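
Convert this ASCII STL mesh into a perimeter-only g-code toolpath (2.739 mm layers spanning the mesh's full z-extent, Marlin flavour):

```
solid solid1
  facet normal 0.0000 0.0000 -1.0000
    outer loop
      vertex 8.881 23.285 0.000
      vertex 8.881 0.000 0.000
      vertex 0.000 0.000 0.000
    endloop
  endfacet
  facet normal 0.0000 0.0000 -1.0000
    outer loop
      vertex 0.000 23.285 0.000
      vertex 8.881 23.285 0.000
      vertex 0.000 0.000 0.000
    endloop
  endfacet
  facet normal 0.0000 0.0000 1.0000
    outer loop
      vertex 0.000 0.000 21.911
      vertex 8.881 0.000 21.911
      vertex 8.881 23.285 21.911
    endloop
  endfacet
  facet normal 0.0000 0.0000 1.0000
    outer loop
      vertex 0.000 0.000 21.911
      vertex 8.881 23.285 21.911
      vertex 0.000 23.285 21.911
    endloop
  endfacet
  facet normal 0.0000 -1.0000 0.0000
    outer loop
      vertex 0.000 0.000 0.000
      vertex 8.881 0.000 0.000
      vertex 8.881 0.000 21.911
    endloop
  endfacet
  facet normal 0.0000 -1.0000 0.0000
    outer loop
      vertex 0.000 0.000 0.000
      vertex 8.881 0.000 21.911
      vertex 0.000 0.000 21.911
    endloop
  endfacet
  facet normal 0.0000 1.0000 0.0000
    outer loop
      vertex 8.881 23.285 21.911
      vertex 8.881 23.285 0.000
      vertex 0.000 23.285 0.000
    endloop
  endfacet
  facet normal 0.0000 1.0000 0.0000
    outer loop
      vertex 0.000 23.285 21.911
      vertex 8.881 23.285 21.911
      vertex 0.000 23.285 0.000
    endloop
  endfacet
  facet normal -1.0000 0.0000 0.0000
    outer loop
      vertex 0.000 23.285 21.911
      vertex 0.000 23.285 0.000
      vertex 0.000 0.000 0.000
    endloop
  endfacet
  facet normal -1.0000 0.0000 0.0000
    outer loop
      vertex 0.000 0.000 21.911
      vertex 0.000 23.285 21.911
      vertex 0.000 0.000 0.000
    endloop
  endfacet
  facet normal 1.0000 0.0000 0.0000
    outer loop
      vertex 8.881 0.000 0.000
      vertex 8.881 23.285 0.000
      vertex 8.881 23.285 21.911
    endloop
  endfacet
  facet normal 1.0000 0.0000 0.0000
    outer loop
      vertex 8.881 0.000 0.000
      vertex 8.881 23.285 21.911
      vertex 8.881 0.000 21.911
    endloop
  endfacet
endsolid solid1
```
; perimeter-only toolpath
G21 ; units = mm
G90 ; absolute positioning
G28 ; home
; layer 1
G0 Z2.739
G0 X0.000 Y0.000
G1 X8.881 Y0.000
G1 X8.881 Y23.285
G1 X0.000 Y23.285
G1 X0.000 Y0.000
; layer 2
G0 Z5.478
G0 X0.000 Y0.000
G1 X8.881 Y0.000
G1 X8.881 Y23.285
G1 X0.000 Y23.285
G1 X0.000 Y0.000
; layer 3
G0 Z8.217
G0 X0.000 Y0.000
G1 X8.881 Y0.000
G1 X8.881 Y23.285
G1 X0.000 Y23.285
G1 X0.000 Y0.000
; layer 4
G0 Z10.956
G0 X0.000 Y0.000
G1 X8.881 Y0.000
G1 X8.881 Y23.285
G1 X0.000 Y23.285
G1 X0.000 Y0.000
; layer 5
G0 Z13.694
G0 X0.000 Y0.000
G1 X8.881 Y0.000
G1 X8.881 Y23.285
G1 X0.000 Y23.285
G1 X0.000 Y0.000
; layer 6
G0 Z16.433
G0 X0.000 Y0.000
G1 X8.881 Y0.000
G1 X8.881 Y23.285
G1 X0.000 Y23.285
G1 X0.000 Y0.000
; layer 7
G0 Z19.172
G0 X0.000 Y0.000
G1 X8.881 Y0.000
G1 X8.881 Y23.285
G1 X0.000 Y23.285
G1 X0.000 Y0.000
; layer 8
G0 Z21.911
G0 X0.000 Y0.000
G1 X8.881 Y0.000
G1 X8.881 Y23.285
G1 X0.000 Y23.285
G1 X0.000 Y0.000
M2 ; end

The solid is a rectangular box, roughly 8.88 × 23.3 mm footprint and 21.9 mm tall. Slicing at Δz = 2.739 mm — 8 equal slices spanning the solid's height, so layer i sits at z = i·h/8 — gives 8 non-empty perimeters. Each is a 4-segment closed polygon; G0 lifts to the layer z and rapids to the start vertex, then G1 traces the edges.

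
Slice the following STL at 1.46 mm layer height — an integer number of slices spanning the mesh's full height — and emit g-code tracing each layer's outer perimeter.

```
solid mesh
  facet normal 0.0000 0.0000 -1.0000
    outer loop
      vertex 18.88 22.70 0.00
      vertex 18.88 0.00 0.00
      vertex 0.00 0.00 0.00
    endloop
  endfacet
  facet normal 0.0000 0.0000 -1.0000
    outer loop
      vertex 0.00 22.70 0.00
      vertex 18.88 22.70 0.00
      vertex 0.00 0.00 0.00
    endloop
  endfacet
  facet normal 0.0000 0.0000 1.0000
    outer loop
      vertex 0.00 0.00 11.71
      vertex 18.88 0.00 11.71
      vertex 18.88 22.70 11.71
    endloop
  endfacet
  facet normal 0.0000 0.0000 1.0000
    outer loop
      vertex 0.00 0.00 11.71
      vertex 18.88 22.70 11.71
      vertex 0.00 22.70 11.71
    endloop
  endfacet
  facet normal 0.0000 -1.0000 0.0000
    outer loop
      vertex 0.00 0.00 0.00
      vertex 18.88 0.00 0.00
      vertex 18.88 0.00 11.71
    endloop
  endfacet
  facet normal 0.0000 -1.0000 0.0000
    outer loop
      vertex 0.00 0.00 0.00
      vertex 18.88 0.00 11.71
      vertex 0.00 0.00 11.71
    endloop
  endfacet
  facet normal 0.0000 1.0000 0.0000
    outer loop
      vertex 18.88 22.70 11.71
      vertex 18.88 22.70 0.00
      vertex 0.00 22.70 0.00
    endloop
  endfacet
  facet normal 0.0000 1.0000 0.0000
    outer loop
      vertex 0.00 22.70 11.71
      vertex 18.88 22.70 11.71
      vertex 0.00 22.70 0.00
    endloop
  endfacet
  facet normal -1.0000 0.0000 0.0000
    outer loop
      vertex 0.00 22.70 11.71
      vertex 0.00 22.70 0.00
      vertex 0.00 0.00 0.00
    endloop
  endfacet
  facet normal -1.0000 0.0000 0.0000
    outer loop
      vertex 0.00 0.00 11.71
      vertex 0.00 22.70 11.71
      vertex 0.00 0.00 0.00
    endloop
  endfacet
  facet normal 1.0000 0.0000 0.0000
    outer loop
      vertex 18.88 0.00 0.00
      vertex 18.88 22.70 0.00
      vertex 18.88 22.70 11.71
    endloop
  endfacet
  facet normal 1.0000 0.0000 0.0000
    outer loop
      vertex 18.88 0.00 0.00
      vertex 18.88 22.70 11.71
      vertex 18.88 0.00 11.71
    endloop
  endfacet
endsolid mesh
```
; perimeter-only toolpath
G21 ; units = mm
G90 ; absolute positioning
G28 ; home
; layer 1
G0 Z1.46
G0 X0.00 Y0.00
G1 X18.88 Y0.00
G1 X18.88 Y22.70
G1 X0.00 Y22.70
G1 X0.00 Y0.00
; layer 2
G0 Z2.93
G0 X0.00 Y0.00
G1 X18.88 Y0.00
G1 X18.88 Y22.70
G1 X0.00 Y22.70
G1 X0.00 Y0.00
; layer 3
G0 Z4.39
G0 X0.00 Y0.00
G1 X18.88 Y0.00
G1 X18.88 Y22.70
G1 X0.00 Y22.70
G1 X0.00 Y0.00
; layer 4
G0 Z5.86
G0 X0.00 Y0.00
G1 X18.88 Y0.00
G1 X18.88 Y22.70
G1 X0.00 Y22.70
G1 X0.00 Y0.00
; layer 5
G0 Z7.32
G0 X0.00 Y0.00
G1 X18.88 Y0.00
G1 X18.88 Y22.70
G1 X0.00 Y22.70
G1 X0.00 Y0.00
; layer 6
G0 Z8.78
G0 X0.00 Y0.00
G1 X18.88 Y0.00
G1 X18.88 Y22.70
G1 X0.00 Y22.70
G1 X0.00 Y0.00
; layer 7
G0 Z10.25
G0 X0.00 Y0.00
G1 X18.88 Y0.00
G1 X18.88 Y22.70
G1 X0.00 Y22.70
G1 X0.00 Y0.00
; layer 8
G0 Z11.71
G0 X0.00 Y0.00
G1 X18.88 Y0.00
G1 X18.88 Y22.70
G1 X0.00 Y22.70
G1 X0.00 Y0.00
M2 ; end

The solid is a rectangular box, roughly 18.9 × 22.7 mm footprint and 11.7 mm tall. Slicing at Δz = 1.46 mm — 8 equal slices spanning the solid's height, so layer i sits at z = i·h/8 — gives 8 non-empty perimeters. Each is a 4-segment closed polygon; G0 lifts to the layer z and rapids to the start vertex, then G1 traces the edges.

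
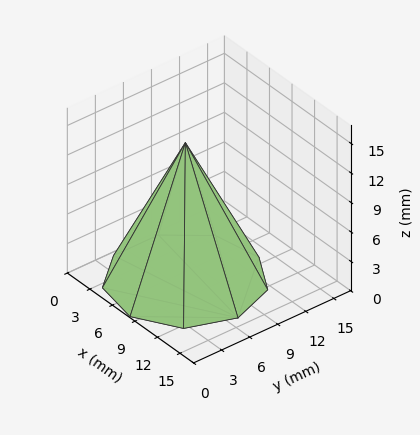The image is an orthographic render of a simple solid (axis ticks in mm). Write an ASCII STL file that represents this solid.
Reading the render: the shape is a regular 9-sided pyramid, base circumscribed radius ≈ 7 mm, apex at z ≈ 14 mm (dimensions read to the nearest mm from the axis ticks). For the STL, each face is triangulated and given an outward normal.

solid part
  facet normal 0.0000 0.0000 -1.0000
    outer loop
      vertex 8.216 13.894 0.000
      vertex 12.362 11.500 0.000
      vertex 14.000 7.000 0.000
    endloop
  endfacet
  facet normal 0.0000 0.0000 -1.0000
    outer loop
      vertex 3.500 13.062 0.000
      vertex 8.216 13.894 0.000
      vertex 14.000 7.000 0.000
    endloop
  endfacet
  facet normal 0.0000 0.0000 -1.0000
    outer loop
      vertex 0.422 9.394 0.000
      vertex 3.500 13.062 0.000
      vertex 14.000 7.000 0.000
    endloop
  endfacet
  facet normal 0.0000 0.0000 -1.0000
    outer loop
      vertex 0.422 4.606 0.000
      vertex 0.422 9.394 0.000
      vertex 14.000 7.000 0.000
    endloop
  endfacet
  facet normal 0.0000 0.0000 -1.0000
    outer loop
      vertex 3.500 0.938 0.000
      vertex 0.422 4.606 0.000
      vertex 14.000 7.000 0.000
    endloop
  endfacet
  facet normal 0.0000 0.0000 -1.0000
    outer loop
      vertex 8.216 0.106 0.000
      vertex 3.500 0.938 0.000
      vertex 14.000 7.000 0.000
    endloop
  endfacet
  facet normal 0.0000 0.0000 -1.0000
    outer loop
      vertex 12.362 2.500 0.000
      vertex 8.216 0.106 0.000
      vertex 14.000 7.000 0.000
    endloop
  endfacet
  facet normal 0.8505 0.3096 0.4252
    outer loop
      vertex 14.000 7.000 0.000
      vertex 12.362 11.500 0.000
      vertex 7.000 7.000 14.000
    endloop
  endfacet
  facet normal 0.4526 0.7838 0.4253
    outer loop
      vertex 12.362 11.500 0.000
      vertex 8.216 13.894 0.000
      vertex 7.000 7.000 14.000
    endloop
  endfacet
  facet normal -0.1572 0.8913 0.4252
    outer loop
      vertex 8.216 13.894 0.000
      vertex 3.500 13.062 0.000
      vertex 7.000 7.000 14.000
    endloop
  endfacet
  facet normal -0.6933 0.5818 0.4252
    outer loop
      vertex 3.500 13.062 0.000
      vertex 0.422 9.394 0.000
      vertex 7.000 7.000 14.000
    endloop
  endfacet
  facet normal -0.9051 0.0000 0.4253
    outer loop
      vertex 0.422 9.394 0.000
      vertex 0.422 4.606 0.000
      vertex 7.000 7.000 14.000
    endloop
  endfacet
  facet normal -0.6933 -0.5818 0.4252
    outer loop
      vertex 0.422 4.606 0.000
      vertex 3.500 0.938 0.000
      vertex 7.000 7.000 14.000
    endloop
  endfacet
  facet normal -0.1572 -0.8913 0.4252
    outer loop
      vertex 3.500 0.938 0.000
      vertex 8.216 0.106 0.000
      vertex 7.000 7.000 14.000
    endloop
  endfacet
  facet normal 0.4526 -0.7838 0.4253
    outer loop
      vertex 8.216 0.106 0.000
      vertex 12.362 2.500 0.000
      vertex 7.000 7.000 14.000
    endloop
  endfacet
  facet normal 0.8505 -0.3096 0.4252
    outer loop
      vertex 12.362 2.500 0.000
      vertex 14.000 7.000 0.000
      vertex 7.000 7.000 14.000
    endloop
  endfacet
endsolid part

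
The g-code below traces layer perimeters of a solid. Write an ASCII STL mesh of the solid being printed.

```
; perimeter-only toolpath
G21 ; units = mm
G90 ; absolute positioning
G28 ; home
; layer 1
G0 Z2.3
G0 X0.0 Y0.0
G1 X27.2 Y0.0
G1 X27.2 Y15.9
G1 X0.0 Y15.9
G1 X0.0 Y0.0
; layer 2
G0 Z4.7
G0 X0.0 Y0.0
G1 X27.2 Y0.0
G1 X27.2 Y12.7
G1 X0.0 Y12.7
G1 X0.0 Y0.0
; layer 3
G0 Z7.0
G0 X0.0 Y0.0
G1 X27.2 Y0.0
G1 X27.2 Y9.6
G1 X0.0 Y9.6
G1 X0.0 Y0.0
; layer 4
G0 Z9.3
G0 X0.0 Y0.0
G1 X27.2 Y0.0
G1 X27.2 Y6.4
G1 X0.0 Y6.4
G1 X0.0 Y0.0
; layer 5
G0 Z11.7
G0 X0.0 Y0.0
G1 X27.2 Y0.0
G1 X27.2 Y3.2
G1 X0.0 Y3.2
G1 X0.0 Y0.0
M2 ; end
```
solid part
  facet normal 0.0000 0.0000 -1.0000
    outer loop
      vertex 27.2 19.1 0.0
      vertex 27.2 0.0 0.0
      vertex 0.0 0.0 0.0
    endloop
  endfacet
  facet normal 0.0000 0.0000 -1.0000
    outer loop
      vertex 0.0 19.1 0.0
      vertex 27.2 19.1 0.0
      vertex 0.0 0.0 0.0
    endloop
  endfacet
  facet normal 0.0000 -1.0000 0.0000
    outer loop
      vertex 0.0 0.0 0.0
      vertex 27.2 0.0 0.0
      vertex 27.2 0.0 14.0
    endloop
  endfacet
  facet normal 0.0000 -1.0000 0.0000
    outer loop
      vertex 0.0 0.0 0.0
      vertex 27.2 0.0 14.0
      vertex 0.0 0.0 14.0
    endloop
  endfacet
  facet normal 0.0000 0.5912 0.8065
    outer loop
      vertex 0.0 0.0 14.0
      vertex 27.2 0.0 14.0
      vertex 27.2 19.1 0.0
    endloop
  endfacet
  facet normal 0.0000 0.5912 0.8065
    outer loop
      vertex 0.0 0.0 14.0
      vertex 27.2 19.1 0.0
      vertex 0.0 19.1 0.0
    endloop
  endfacet
  facet normal -1.0000 0.0000 0.0000
    outer loop
      vertex 0.0 0.0 14.0
      vertex 0.0 19.1 0.0
      vertex 0.0 0.0 0.0
    endloop
  endfacet
  facet normal 1.0000 0.0000 0.0000
    outer loop
      vertex 27.2 0.0 0.0
      vertex 27.2 19.1 0.0
      vertex 27.2 0.0 14.0
    endloop
  endfacet
endsolid part

The G0 Z moves step by Δz≈2.3 mm. The G1 loops shrink linearly with z, so the solid tapers from its base footprint up to z≈14. Closing with a flat bottom cap and the tapered top and triangulating gives 8 facets — a wedge (ramp): 27.2 × 19.1 mm base, rising to 14 mm along the y=0 edge and sloping linearly to z=0 at y=19.1.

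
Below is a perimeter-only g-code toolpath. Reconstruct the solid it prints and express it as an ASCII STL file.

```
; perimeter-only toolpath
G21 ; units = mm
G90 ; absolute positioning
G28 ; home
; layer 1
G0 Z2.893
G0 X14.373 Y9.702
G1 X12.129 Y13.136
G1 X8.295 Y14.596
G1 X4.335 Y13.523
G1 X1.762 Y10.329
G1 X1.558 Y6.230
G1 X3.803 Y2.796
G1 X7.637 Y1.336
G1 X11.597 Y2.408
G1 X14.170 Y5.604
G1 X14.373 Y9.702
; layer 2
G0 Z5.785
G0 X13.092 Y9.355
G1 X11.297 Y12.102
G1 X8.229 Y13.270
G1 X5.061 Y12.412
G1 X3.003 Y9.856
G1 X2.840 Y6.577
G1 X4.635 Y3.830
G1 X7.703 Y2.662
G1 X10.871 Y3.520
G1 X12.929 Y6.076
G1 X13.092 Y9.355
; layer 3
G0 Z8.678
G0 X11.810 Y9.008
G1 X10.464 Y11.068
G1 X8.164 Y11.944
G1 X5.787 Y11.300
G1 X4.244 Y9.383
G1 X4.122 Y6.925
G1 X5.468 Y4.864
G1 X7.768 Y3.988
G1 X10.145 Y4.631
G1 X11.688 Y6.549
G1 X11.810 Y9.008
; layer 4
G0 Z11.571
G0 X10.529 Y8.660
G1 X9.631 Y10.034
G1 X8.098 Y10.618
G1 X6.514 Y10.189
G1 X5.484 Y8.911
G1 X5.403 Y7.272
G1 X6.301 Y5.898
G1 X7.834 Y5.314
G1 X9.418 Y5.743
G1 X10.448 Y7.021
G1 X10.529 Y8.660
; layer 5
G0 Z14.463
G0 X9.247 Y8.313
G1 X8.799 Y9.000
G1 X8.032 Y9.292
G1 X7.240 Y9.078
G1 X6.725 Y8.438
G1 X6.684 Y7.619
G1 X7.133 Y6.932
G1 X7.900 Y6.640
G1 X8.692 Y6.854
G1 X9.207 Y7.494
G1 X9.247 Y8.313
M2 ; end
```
solid part
  facet normal 0.0000 0.0000 -1.0000
    outer loop
      vertex 8.361 15.922 0.000
      vertex 12.962 14.170 0.000
      vertex 15.655 10.049 0.000
    endloop
  endfacet
  facet normal 0.0000 0.0000 -1.0000
    outer loop
      vertex 3.609 14.635 0.000
      vertex 8.361 15.922 0.000
      vertex 15.655 10.049 0.000
    endloop
  endfacet
  facet normal 0.0000 0.0000 -1.0000
    outer loop
      vertex 0.521 10.801 0.000
      vertex 3.609 14.635 0.000
      vertex 15.655 10.049 0.000
    endloop
  endfacet
  facet normal 0.0000 0.0000 -1.0000
    outer loop
      vertex 0.277 5.883 0.000
      vertex 0.521 10.801 0.000
      vertex 15.655 10.049 0.000
    endloop
  endfacet
  facet normal 0.0000 0.0000 -1.0000
    outer loop
      vertex 2.970 1.762 0.000
      vertex 0.277 5.883 0.000
      vertex 15.655 10.049 0.000
    endloop
  endfacet
  facet normal 0.0000 0.0000 -1.0000
    outer loop
      vertex 7.571 0.010 0.000
      vertex 2.970 1.762 0.000
      vertex 15.655 10.049 0.000
    endloop
  endfacet
  facet normal 0.0000 0.0000 -1.0000
    outer loop
      vertex 12.323 1.297 0.000
      vertex 7.571 0.010 0.000
      vertex 15.655 10.049 0.000
    endloop
  endfacet
  facet normal 0.0000 0.0000 -1.0000
    outer loop
      vertex 15.411 5.131 0.000
      vertex 12.323 1.297 0.000
      vertex 15.655 10.049 0.000
    endloop
  endfacet
  facet normal 0.7672 0.5014 0.4001
    outer loop
      vertex 15.655 10.049 0.000
      vertex 12.962 14.170 0.000
      vertex 7.966 7.966 17.356
    endloop
  endfacet
  facet normal 0.3261 0.8565 0.4000
    outer loop
      vertex 12.962 14.170 0.000
      vertex 8.361 15.922 0.000
      vertex 7.966 7.966 17.356
    endloop
  endfacet
  facet normal -0.2396 0.8846 0.4001
    outer loop
      vertex 8.361 15.922 0.000
      vertex 3.609 14.635 0.000
      vertex 7.966 7.966 17.356
    endloop
  endfacet
  facet normal -0.7138 0.5749 0.4001
    outer loop
      vertex 3.609 14.635 0.000
      vertex 0.521 10.801 0.000
      vertex 7.966 7.966 17.356
    endloop
  endfacet
  facet normal -0.9154 0.0454 0.4001
    outer loop
      vertex 0.521 10.801 0.000
      vertex 0.277 5.883 0.000
      vertex 7.966 7.966 17.356
    endloop
  endfacet
  facet normal -0.7672 -0.5014 0.4001
    outer loop
      vertex 0.277 5.883 0.000
      vertex 2.970 1.762 0.000
      vertex 7.966 7.966 17.356
    endloop
  endfacet
  facet normal -0.3261 -0.8565 0.4000
    outer loop
      vertex 2.970 1.762 0.000
      vertex 7.571 0.010 0.000
      vertex 7.966 7.966 17.356
    endloop
  endfacet
  facet normal 0.2396 -0.8846 0.4001
    outer loop
      vertex 7.571 0.010 0.000
      vertex 12.323 1.297 0.000
      vertex 7.966 7.966 17.356
    endloop
  endfacet
  facet normal 0.7138 -0.5749 0.4001
    outer loop
      vertex 12.323 1.297 0.000
      vertex 15.411 5.131 0.000
      vertex 7.966 7.966 17.356
    endloop
  endfacet
  facet normal 0.9154 -0.0454 0.4001
    outer loop
      vertex 15.411 5.131 0.000
      vertex 15.655 10.049 0.000
      vertex 7.966 7.966 17.356
    endloop
  endfacet
endsolid part

The G0 Z moves step by Δz≈2.893 mm. The G1 loops shrink linearly with z, so the solid tapers from its base footprint up to z≈17.4. Closing with a flat bottom cap and the tapered top and triangulating gives 18 facets — a regular 10-sided pyramid, base circumscribed radius ≈ 7.97 mm, apex at z ≈ 17.4 mm.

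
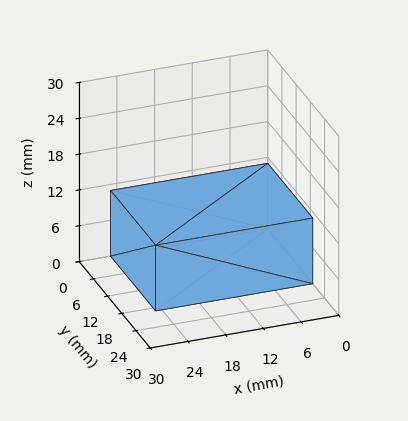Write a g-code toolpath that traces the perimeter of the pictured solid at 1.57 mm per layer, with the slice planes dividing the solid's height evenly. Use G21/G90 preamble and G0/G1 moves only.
Reading the render: the shape is a rectangular box, roughly 25 × 19 mm footprint and 11 mm tall (dimensions read to the nearest mm from the axis ticks). For the g-code, the solid's height is divided into equal slices at the stated Δz and each level perimeter traced with G1 moves after a G0 lift.

; perimeter-only toolpath
G21 ; units = mm
G90 ; absolute positioning
G28 ; home
; layer 1
G0 Z1.57
G0 X0.00 Y0.00
G1 X25.00 Y0.00
G1 X25.00 Y19.00
G1 X0.00 Y19.00
G1 X0.00 Y0.00
; layer 2
G0 Z3.14
G0 X0.00 Y0.00
G1 X25.00 Y0.00
G1 X25.00 Y19.00
G1 X0.00 Y19.00
G1 X0.00 Y0.00
; layer 3
G0 Z4.71
G0 X0.00 Y0.00
G1 X25.00 Y0.00
G1 X25.00 Y19.00
G1 X0.00 Y19.00
G1 X0.00 Y0.00
; layer 4
G0 Z6.29
G0 X0.00 Y0.00
G1 X25.00 Y0.00
G1 X25.00 Y19.00
G1 X0.00 Y19.00
G1 X0.00 Y0.00
; layer 5
G0 Z7.86
G0 X0.00 Y0.00
G1 X25.00 Y0.00
G1 X25.00 Y19.00
G1 X0.00 Y19.00
G1 X0.00 Y0.00
; layer 6
G0 Z9.43
G0 X0.00 Y0.00
G1 X25.00 Y0.00
G1 X25.00 Y19.00
G1 X0.00 Y19.00
G1 X0.00 Y0.00
; layer 7
G0 Z11.00
G0 X0.00 Y0.00
G1 X25.00 Y0.00
G1 X25.00 Y19.00
G1 X0.00 Y19.00
G1 X0.00 Y0.00
M2 ; end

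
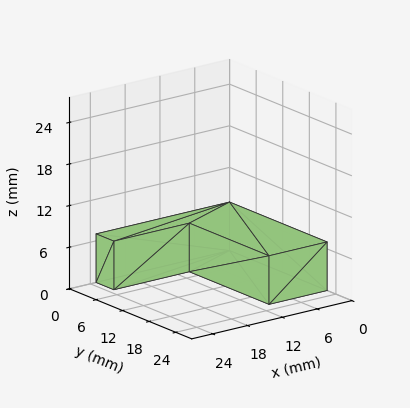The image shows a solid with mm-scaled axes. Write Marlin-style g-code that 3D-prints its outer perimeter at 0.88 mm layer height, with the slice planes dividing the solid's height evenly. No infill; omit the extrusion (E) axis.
Reading the render: the shape is an L-shaped prism: outer 23 × 22 mm, arm thicknesses ≈ 4 mm (horizontal) and 10 mm (vertical), extruded 7 mm in z (dimensions read to the nearest mm from the axis ticks). For the g-code, the solid's height is divided into equal slices at the stated Δz and each level perimeter traced with G1 moves after a G0 lift.

; perimeter-only toolpath
G21 ; units = mm
G90 ; absolute positioning
G28 ; home
; layer 1
G0 Z0.88
G0 X0.00 Y0.00
G1 X23.00 Y0.00
G1 X23.00 Y4.00
G1 X10.00 Y4.00
G1 X10.00 Y22.00
G1 X0.00 Y22.00
G1 X0.00 Y0.00
; layer 2
G0 Z1.75
G0 X0.00 Y0.00
G1 X23.00 Y0.00
G1 X23.00 Y4.00
G1 X10.00 Y4.00
G1 X10.00 Y22.00
G1 X0.00 Y22.00
G1 X0.00 Y0.00
; layer 3
G0 Z2.62
G0 X0.00 Y0.00
G1 X23.00 Y0.00
G1 X23.00 Y4.00
G1 X10.00 Y4.00
G1 X10.00 Y22.00
G1 X0.00 Y22.00
G1 X0.00 Y0.00
; layer 4
G0 Z3.50
G0 X0.00 Y0.00
G1 X23.00 Y0.00
G1 X23.00 Y4.00
G1 X10.00 Y4.00
G1 X10.00 Y22.00
G1 X0.00 Y22.00
G1 X0.00 Y0.00
; layer 5
G0 Z4.38
G0 X0.00 Y0.00
G1 X23.00 Y0.00
G1 X23.00 Y4.00
G1 X10.00 Y4.00
G1 X10.00 Y22.00
G1 X0.00 Y22.00
G1 X0.00 Y0.00
; layer 6
G0 Z5.25
G0 X0.00 Y0.00
G1 X23.00 Y0.00
G1 X23.00 Y4.00
G1 X10.00 Y4.00
G1 X10.00 Y22.00
G1 X0.00 Y22.00
G1 X0.00 Y0.00
; layer 7
G0 Z6.12
G0 X0.00 Y0.00
G1 X23.00 Y0.00
G1 X23.00 Y4.00
G1 X10.00 Y4.00
G1 X10.00 Y22.00
G1 X0.00 Y22.00
G1 X0.00 Y0.00
; layer 8
G0 Z7.00
G0 X0.00 Y0.00
G1 X23.00 Y0.00
G1 X23.00 Y4.00
G1 X10.00 Y4.00
G1 X10.00 Y22.00
G1 X0.00 Y22.00
G1 X0.00 Y0.00
M2 ; end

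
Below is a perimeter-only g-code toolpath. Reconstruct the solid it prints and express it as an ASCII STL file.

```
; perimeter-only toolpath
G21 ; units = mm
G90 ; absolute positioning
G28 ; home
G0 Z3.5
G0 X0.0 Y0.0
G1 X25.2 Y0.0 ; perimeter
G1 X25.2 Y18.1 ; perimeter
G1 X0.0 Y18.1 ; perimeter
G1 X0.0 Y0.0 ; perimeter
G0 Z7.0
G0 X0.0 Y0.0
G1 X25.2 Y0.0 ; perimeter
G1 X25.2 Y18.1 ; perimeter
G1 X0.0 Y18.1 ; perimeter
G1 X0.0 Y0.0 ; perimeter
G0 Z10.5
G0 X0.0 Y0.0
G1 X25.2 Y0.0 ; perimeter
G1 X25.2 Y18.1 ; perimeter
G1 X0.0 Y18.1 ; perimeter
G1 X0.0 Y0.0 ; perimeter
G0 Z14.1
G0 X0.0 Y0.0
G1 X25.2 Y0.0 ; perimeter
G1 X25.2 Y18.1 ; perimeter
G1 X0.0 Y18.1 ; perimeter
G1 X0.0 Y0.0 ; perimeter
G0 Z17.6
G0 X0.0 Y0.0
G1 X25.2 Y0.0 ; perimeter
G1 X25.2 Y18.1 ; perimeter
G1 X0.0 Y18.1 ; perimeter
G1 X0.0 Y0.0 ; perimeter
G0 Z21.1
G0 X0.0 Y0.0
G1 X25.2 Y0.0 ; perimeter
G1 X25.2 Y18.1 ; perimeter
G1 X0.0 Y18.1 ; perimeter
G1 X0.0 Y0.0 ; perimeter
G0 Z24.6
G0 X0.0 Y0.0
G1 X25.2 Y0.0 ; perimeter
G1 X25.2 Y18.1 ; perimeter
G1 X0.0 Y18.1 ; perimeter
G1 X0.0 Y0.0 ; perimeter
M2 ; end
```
solid part
  facet normal 0.0000 0.0000 -1.0000
    outer loop
      vertex 25.2 18.1 0.0
      vertex 25.2 0.0 0.0
      vertex 0.0 0.0 0.0
    endloop
  endfacet
  facet normal 0.0000 0.0000 -1.0000
    outer loop
      vertex 0.0 18.1 0.0
      vertex 25.2 18.1 0.0
      vertex 0.0 0.0 0.0
    endloop
  endfacet
  facet normal 0.0000 0.0000 1.0000
    outer loop
      vertex 0.0 0.0 24.6
      vertex 25.2 0.0 24.6
      vertex 25.2 18.1 24.6
    endloop
  endfacet
  facet normal 0.0000 0.0000 1.0000
    outer loop
      vertex 0.0 0.0 24.6
      vertex 25.2 18.1 24.6
      vertex 0.0 18.1 24.6
    endloop
  endfacet
  facet normal 0.0000 -1.0000 0.0000
    outer loop
      vertex 0.0 0.0 0.0
      vertex 25.2 0.0 0.0
      vertex 25.2 0.0 24.6
    endloop
  endfacet
  facet normal 0.0000 -1.0000 0.0000
    outer loop
      vertex 0.0 0.0 0.0
      vertex 25.2 0.0 24.6
      vertex 0.0 0.0 24.6
    endloop
  endfacet
  facet normal 0.0000 1.0000 0.0000
    outer loop
      vertex 25.2 18.1 24.6
      vertex 25.2 18.1 0.0
      vertex 0.0 18.1 0.0
    endloop
  endfacet
  facet normal 0.0000 1.0000 0.0000
    outer loop
      vertex 0.0 18.1 24.6
      vertex 25.2 18.1 24.6
      vertex 0.0 18.1 0.0
    endloop
  endfacet
  facet normal -1.0000 0.0000 0.0000
    outer loop
      vertex 0.0 18.1 24.6
      vertex 0.0 18.1 0.0
      vertex 0.0 0.0 0.0
    endloop
  endfacet
  facet normal -1.0000 0.0000 0.0000
    outer loop
      vertex 0.0 0.0 24.6
      vertex 0.0 18.1 24.6
      vertex 0.0 0.0 0.0
    endloop
  endfacet
  facet normal 1.0000 0.0000 0.0000
    outer loop
      vertex 25.2 0.0 0.0
      vertex 25.2 18.1 0.0
      vertex 25.2 18.1 24.6
    endloop
  endfacet
  facet normal 1.0000 0.0000 0.0000
    outer loop
      vertex 25.2 0.0 0.0
      vertex 25.2 18.1 24.6
      vertex 25.2 0.0 24.6
    endloop
  endfacet
endsolid part

The G0 Z moves step by Δz≈3.5 mm. Every layer's G1 loop is the same polygon, so the solid is a straight extrusion of it from z=0 to z≈24.6. Closing with flat bottom and top caps and triangulating gives 12 facets — a rectangular box, roughly 25.2 × 18.1 mm footprint and 24.6 mm tall.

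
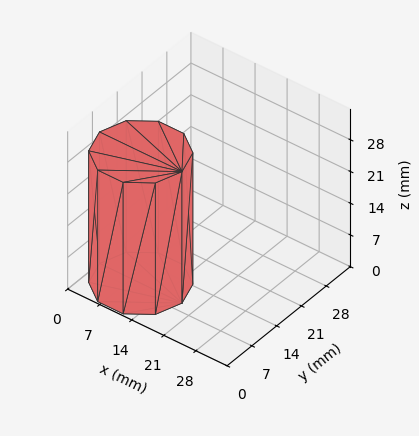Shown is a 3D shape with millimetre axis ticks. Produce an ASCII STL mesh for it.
Reading the render: the shape is a regular 10-sided prism (a cylinder approximated with 10 flat sides), circumscribed radius ≈ 9 mm, height ≈ 29 mm (dimensions read to the nearest mm from the axis ticks). For the STL, each face is triangulated and given an outward normal.

solid part
  facet normal 0.0000 0.0000 -1.0000
    outer loop
      vertex 11.78 17.56 0.00
      vertex 16.28 14.29 0.00
      vertex 18.00 9.00 0.00
    endloop
  endfacet
  facet normal 0.0000 0.0000 -1.0000
    outer loop
      vertex 6.22 17.56 0.00
      vertex 11.78 17.56 0.00
      vertex 18.00 9.00 0.00
    endloop
  endfacet
  facet normal 0.0000 0.0000 -1.0000
    outer loop
      vertex 1.72 14.29 0.00
      vertex 6.22 17.56 0.00
      vertex 18.00 9.00 0.00
    endloop
  endfacet
  facet normal 0.0000 0.0000 -1.0000
    outer loop
      vertex 0.00 9.00 0.00
      vertex 1.72 14.29 0.00
      vertex 18.00 9.00 0.00
    endloop
  endfacet
  facet normal 0.0000 0.0000 -1.0000
    outer loop
      vertex 1.72 3.71 0.00
      vertex 0.00 9.00 0.00
      vertex 18.00 9.00 0.00
    endloop
  endfacet
  facet normal 0.0000 0.0000 -1.0000
    outer loop
      vertex 6.22 0.44 0.00
      vertex 1.72 3.71 0.00
      vertex 18.00 9.00 0.00
    endloop
  endfacet
  facet normal 0.0000 0.0000 -1.0000
    outer loop
      vertex 11.78 0.44 0.00
      vertex 6.22 0.44 0.00
      vertex 18.00 9.00 0.00
    endloop
  endfacet
  facet normal 0.0000 0.0000 -1.0000
    outer loop
      vertex 16.28 3.71 0.00
      vertex 11.78 0.44 0.00
      vertex 18.00 9.00 0.00
    endloop
  endfacet
  facet normal 0.0000 0.0000 1.0000
    outer loop
      vertex 18.00 9.00 29.00
      vertex 16.28 14.29 29.00
      vertex 11.78 17.56 29.00
    endloop
  endfacet
  facet normal 0.0000 0.0000 1.0000
    outer loop
      vertex 18.00 9.00 29.00
      vertex 11.78 17.56 29.00
      vertex 6.22 17.56 29.00
    endloop
  endfacet
  facet normal 0.0000 0.0000 1.0000
    outer loop
      vertex 18.00 9.00 29.00
      vertex 6.22 17.56 29.00
      vertex 1.72 14.29 29.00
    endloop
  endfacet
  facet normal 0.0000 0.0000 1.0000
    outer loop
      vertex 18.00 9.00 29.00
      vertex 1.72 14.29 29.00
      vertex 0.00 9.00 29.00
    endloop
  endfacet
  facet normal 0.0000 0.0000 1.0000
    outer loop
      vertex 18.00 9.00 29.00
      vertex 0.00 9.00 29.00
      vertex 1.72 3.71 29.00
    endloop
  endfacet
  facet normal 0.0000 0.0000 1.0000
    outer loop
      vertex 18.00 9.00 29.00
      vertex 1.72 3.71 29.00
      vertex 6.22 0.44 29.00
    endloop
  endfacet
  facet normal 0.0000 0.0000 1.0000
    outer loop
      vertex 18.00 9.00 29.00
      vertex 6.22 0.44 29.00
      vertex 11.78 0.44 29.00
    endloop
  endfacet
  facet normal 0.0000 0.0000 1.0000
    outer loop
      vertex 18.00 9.00 29.00
      vertex 11.78 0.44 29.00
      vertex 16.28 3.71 29.00
    endloop
  endfacet
  facet normal 0.9510 0.3092 0.0000
    outer loop
      vertex 18.00 9.00 0.00
      vertex 16.28 14.29 0.00
      vertex 16.28 14.29 29.00
    endloop
  endfacet
  facet normal 0.9510 0.3092 0.0000
    outer loop
      vertex 18.00 9.00 0.00
      vertex 16.28 14.29 29.00
      vertex 18.00 9.00 29.00
    endloop
  endfacet
  facet normal 0.5879 0.8090 0.0000
    outer loop
      vertex 16.28 14.29 0.00
      vertex 11.78 17.56 0.00
      vertex 11.78 17.56 29.00
    endloop
  endfacet
  facet normal 0.5879 0.8090 0.0000
    outer loop
      vertex 16.28 14.29 0.00
      vertex 11.78 17.56 29.00
      vertex 16.28 14.29 29.00
    endloop
  endfacet
  facet normal 0.0000 1.0000 0.0000
    outer loop
      vertex 11.78 17.56 0.00
      vertex 6.22 17.56 0.00
      vertex 6.22 17.56 29.00
    endloop
  endfacet
  facet normal 0.0000 1.0000 0.0000
    outer loop
      vertex 11.78 17.56 0.00
      vertex 6.22 17.56 29.00
      vertex 11.78 17.56 29.00
    endloop
  endfacet
  facet normal -0.5879 0.8090 0.0000
    outer loop
      vertex 6.22 17.56 0.00
      vertex 1.72 14.29 0.00
      vertex 1.72 14.29 29.00
    endloop
  endfacet
  facet normal -0.5879 0.8090 0.0000
    outer loop
      vertex 6.22 17.56 0.00
      vertex 1.72 14.29 29.00
      vertex 6.22 17.56 29.00
    endloop
  endfacet
  facet normal -0.9510 0.3092 0.0000
    outer loop
      vertex 1.72 14.29 0.00
      vertex 0.00 9.00 0.00
      vertex 0.00 9.00 29.00
    endloop
  endfacet
  facet normal -0.9510 0.3092 0.0000
    outer loop
      vertex 1.72 14.29 0.00
      vertex 0.00 9.00 29.00
      vertex 1.72 14.29 29.00
    endloop
  endfacet
  facet normal -0.9510 -0.3092 0.0000
    outer loop
      vertex 0.00 9.00 0.00
      vertex 1.72 3.71 0.00
      vertex 1.72 3.71 29.00
    endloop
  endfacet
  facet normal -0.9510 -0.3092 0.0000
    outer loop
      vertex 0.00 9.00 0.00
      vertex 1.72 3.71 29.00
      vertex 0.00 9.00 29.00
    endloop
  endfacet
  facet normal -0.5879 -0.8090 0.0000
    outer loop
      vertex 1.72 3.71 0.00
      vertex 6.22 0.44 0.00
      vertex 6.22 0.44 29.00
    endloop
  endfacet
  facet normal -0.5879 -0.8090 0.0000
    outer loop
      vertex 1.72 3.71 0.00
      vertex 6.22 0.44 29.00
      vertex 1.72 3.71 29.00
    endloop
  endfacet
  facet normal 0.0000 -1.0000 0.0000
    outer loop
      vertex 6.22 0.44 0.00
      vertex 11.78 0.44 0.00
      vertex 11.78 0.44 29.00
    endloop
  endfacet
  facet normal 0.0000 -1.0000 0.0000
    outer loop
      vertex 6.22 0.44 0.00
      vertex 11.78 0.44 29.00
      vertex 6.22 0.44 29.00
    endloop
  endfacet
  facet normal 0.5879 -0.8090 0.0000
    outer loop
      vertex 11.78 0.44 0.00
      vertex 16.28 3.71 0.00
      vertex 16.28 3.71 29.00
    endloop
  endfacet
  facet normal 0.5879 -0.8090 0.0000
    outer loop
      vertex 11.78 0.44 0.00
      vertex 16.28 3.71 29.00
      vertex 11.78 0.44 29.00
    endloop
  endfacet
  facet normal 0.9510 -0.3092 0.0000
    outer loop
      vertex 16.28 3.71 0.00
      vertex 18.00 9.00 0.00
      vertex 18.00 9.00 29.00
    endloop
  endfacet
  facet normal 0.9510 -0.3092 0.0000
    outer loop
      vertex 16.28 3.71 0.00
      vertex 18.00 9.00 29.00
      vertex 16.28 3.71 29.00
    endloop
  endfacet
endsolid part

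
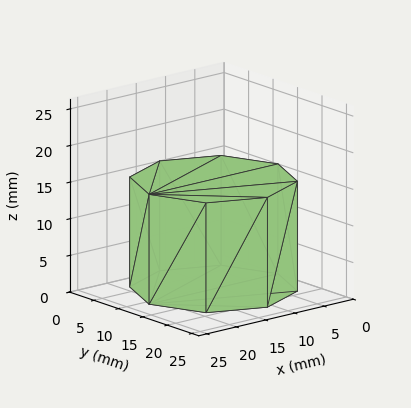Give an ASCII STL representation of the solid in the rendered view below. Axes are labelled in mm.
Reading the render: the shape is a regular 8-sided prism (a cylinder approximated with 8 flat sides), circumscribed radius ≈ 11 mm, height ≈ 15 mm (dimensions read to the nearest mm from the axis ticks). For the STL, each face is triangulated and given an outward normal.

solid part
  facet normal 0.0000 0.0000 -1.0000
    outer loop
      vertex 11.0 22.0 0.0
      vertex 18.8 18.8 0.0
      vertex 22.0 11.0 0.0
    endloop
  endfacet
  facet normal 0.0000 0.0000 -1.0000
    outer loop
      vertex 3.2 18.8 0.0
      vertex 11.0 22.0 0.0
      vertex 22.0 11.0 0.0
    endloop
  endfacet
  facet normal 0.0000 0.0000 -1.0000
    outer loop
      vertex 0.0 11.0 0.0
      vertex 3.2 18.8 0.0
      vertex 22.0 11.0 0.0
    endloop
  endfacet
  facet normal 0.0000 0.0000 -1.0000
    outer loop
      vertex 3.2 3.2 0.0
      vertex 0.0 11.0 0.0
      vertex 22.0 11.0 0.0
    endloop
  endfacet
  facet normal 0.0000 0.0000 -1.0000
    outer loop
      vertex 11.0 0.0 0.0
      vertex 3.2 3.2 0.0
      vertex 22.0 11.0 0.0
    endloop
  endfacet
  facet normal 0.0000 0.0000 -1.0000
    outer loop
      vertex 18.8 3.2 0.0
      vertex 11.0 0.0 0.0
      vertex 22.0 11.0 0.0
    endloop
  endfacet
  facet normal 0.0000 0.0000 1.0000
    outer loop
      vertex 22.0 11.0 15.0
      vertex 18.8 18.8 15.0
      vertex 11.0 22.0 15.0
    endloop
  endfacet
  facet normal 0.0000 0.0000 1.0000
    outer loop
      vertex 22.0 11.0 15.0
      vertex 11.0 22.0 15.0
      vertex 3.2 18.8 15.0
    endloop
  endfacet
  facet normal 0.0000 0.0000 1.0000
    outer loop
      vertex 22.0 11.0 15.0
      vertex 3.2 18.8 15.0
      vertex 0.0 11.0 15.0
    endloop
  endfacet
  facet normal 0.0000 0.0000 1.0000
    outer loop
      vertex 22.0 11.0 15.0
      vertex 0.0 11.0 15.0
      vertex 3.2 3.2 15.0
    endloop
  endfacet
  facet normal 0.0000 0.0000 1.0000
    outer loop
      vertex 22.0 11.0 15.0
      vertex 3.2 3.2 15.0
      vertex 11.0 0.0 15.0
    endloop
  endfacet
  facet normal 0.0000 0.0000 1.0000
    outer loop
      vertex 22.0 11.0 15.0
      vertex 11.0 0.0 15.0
      vertex 18.8 3.2 15.0
    endloop
  endfacet
  facet normal 0.9252 0.3796 0.0000
    outer loop
      vertex 22.0 11.0 0.0
      vertex 18.8 18.8 0.0
      vertex 18.8 18.8 15.0
    endloop
  endfacet
  facet normal 0.9252 0.3796 0.0000
    outer loop
      vertex 22.0 11.0 0.0
      vertex 18.8 18.8 15.0
      vertex 22.0 11.0 15.0
    endloop
  endfacet
  facet normal 0.3796 0.9252 0.0000
    outer loop
      vertex 18.8 18.8 0.0
      vertex 11.0 22.0 0.0
      vertex 11.0 22.0 15.0
    endloop
  endfacet
  facet normal 0.3796 0.9252 0.0000
    outer loop
      vertex 18.8 18.8 0.0
      vertex 11.0 22.0 15.0
      vertex 18.8 18.8 15.0
    endloop
  endfacet
  facet normal -0.3796 0.9252 0.0000
    outer loop
      vertex 11.0 22.0 0.0
      vertex 3.2 18.8 0.0
      vertex 3.2 18.8 15.0
    endloop
  endfacet
  facet normal -0.3796 0.9252 0.0000
    outer loop
      vertex 11.0 22.0 0.0
      vertex 3.2 18.8 15.0
      vertex 11.0 22.0 15.0
    endloop
  endfacet
  facet normal -0.9252 0.3796 0.0000
    outer loop
      vertex 3.2 18.8 0.0
      vertex 0.0 11.0 0.0
      vertex 0.0 11.0 15.0
    endloop
  endfacet
  facet normal -0.9252 0.3796 0.0000
    outer loop
      vertex 3.2 18.8 0.0
      vertex 0.0 11.0 15.0
      vertex 3.2 18.8 15.0
    endloop
  endfacet
  facet normal -0.9252 -0.3796 0.0000
    outer loop
      vertex 0.0 11.0 0.0
      vertex 3.2 3.2 0.0
      vertex 3.2 3.2 15.0
    endloop
  endfacet
  facet normal -0.9252 -0.3796 0.0000
    outer loop
      vertex 0.0 11.0 0.0
      vertex 3.2 3.2 15.0
      vertex 0.0 11.0 15.0
    endloop
  endfacet
  facet normal -0.3796 -0.9252 0.0000
    outer loop
      vertex 3.2 3.2 0.0
      vertex 11.0 0.0 0.0
      vertex 11.0 0.0 15.0
    endloop
  endfacet
  facet normal -0.3796 -0.9252 0.0000
    outer loop
      vertex 3.2 3.2 0.0
      vertex 11.0 0.0 15.0
      vertex 3.2 3.2 15.0
    endloop
  endfacet
  facet normal 0.3796 -0.9252 0.0000
    outer loop
      vertex 11.0 0.0 0.0
      vertex 18.8 3.2 0.0
      vertex 18.8 3.2 15.0
    endloop
  endfacet
  facet normal 0.3796 -0.9252 0.0000
    outer loop
      vertex 11.0 0.0 0.0
      vertex 18.8 3.2 15.0
      vertex 11.0 0.0 15.0
    endloop
  endfacet
  facet normal 0.9252 -0.3796 0.0000
    outer loop
      vertex 18.8 3.2 0.0
      vertex 22.0 11.0 0.0
      vertex 22.0 11.0 15.0
    endloop
  endfacet
  facet normal 0.9252 -0.3796 0.0000
    outer loop
      vertex 18.8 3.2 0.0
      vertex 22.0 11.0 15.0
      vertex 18.8 3.2 15.0
    endloop
  endfacet
endsolid part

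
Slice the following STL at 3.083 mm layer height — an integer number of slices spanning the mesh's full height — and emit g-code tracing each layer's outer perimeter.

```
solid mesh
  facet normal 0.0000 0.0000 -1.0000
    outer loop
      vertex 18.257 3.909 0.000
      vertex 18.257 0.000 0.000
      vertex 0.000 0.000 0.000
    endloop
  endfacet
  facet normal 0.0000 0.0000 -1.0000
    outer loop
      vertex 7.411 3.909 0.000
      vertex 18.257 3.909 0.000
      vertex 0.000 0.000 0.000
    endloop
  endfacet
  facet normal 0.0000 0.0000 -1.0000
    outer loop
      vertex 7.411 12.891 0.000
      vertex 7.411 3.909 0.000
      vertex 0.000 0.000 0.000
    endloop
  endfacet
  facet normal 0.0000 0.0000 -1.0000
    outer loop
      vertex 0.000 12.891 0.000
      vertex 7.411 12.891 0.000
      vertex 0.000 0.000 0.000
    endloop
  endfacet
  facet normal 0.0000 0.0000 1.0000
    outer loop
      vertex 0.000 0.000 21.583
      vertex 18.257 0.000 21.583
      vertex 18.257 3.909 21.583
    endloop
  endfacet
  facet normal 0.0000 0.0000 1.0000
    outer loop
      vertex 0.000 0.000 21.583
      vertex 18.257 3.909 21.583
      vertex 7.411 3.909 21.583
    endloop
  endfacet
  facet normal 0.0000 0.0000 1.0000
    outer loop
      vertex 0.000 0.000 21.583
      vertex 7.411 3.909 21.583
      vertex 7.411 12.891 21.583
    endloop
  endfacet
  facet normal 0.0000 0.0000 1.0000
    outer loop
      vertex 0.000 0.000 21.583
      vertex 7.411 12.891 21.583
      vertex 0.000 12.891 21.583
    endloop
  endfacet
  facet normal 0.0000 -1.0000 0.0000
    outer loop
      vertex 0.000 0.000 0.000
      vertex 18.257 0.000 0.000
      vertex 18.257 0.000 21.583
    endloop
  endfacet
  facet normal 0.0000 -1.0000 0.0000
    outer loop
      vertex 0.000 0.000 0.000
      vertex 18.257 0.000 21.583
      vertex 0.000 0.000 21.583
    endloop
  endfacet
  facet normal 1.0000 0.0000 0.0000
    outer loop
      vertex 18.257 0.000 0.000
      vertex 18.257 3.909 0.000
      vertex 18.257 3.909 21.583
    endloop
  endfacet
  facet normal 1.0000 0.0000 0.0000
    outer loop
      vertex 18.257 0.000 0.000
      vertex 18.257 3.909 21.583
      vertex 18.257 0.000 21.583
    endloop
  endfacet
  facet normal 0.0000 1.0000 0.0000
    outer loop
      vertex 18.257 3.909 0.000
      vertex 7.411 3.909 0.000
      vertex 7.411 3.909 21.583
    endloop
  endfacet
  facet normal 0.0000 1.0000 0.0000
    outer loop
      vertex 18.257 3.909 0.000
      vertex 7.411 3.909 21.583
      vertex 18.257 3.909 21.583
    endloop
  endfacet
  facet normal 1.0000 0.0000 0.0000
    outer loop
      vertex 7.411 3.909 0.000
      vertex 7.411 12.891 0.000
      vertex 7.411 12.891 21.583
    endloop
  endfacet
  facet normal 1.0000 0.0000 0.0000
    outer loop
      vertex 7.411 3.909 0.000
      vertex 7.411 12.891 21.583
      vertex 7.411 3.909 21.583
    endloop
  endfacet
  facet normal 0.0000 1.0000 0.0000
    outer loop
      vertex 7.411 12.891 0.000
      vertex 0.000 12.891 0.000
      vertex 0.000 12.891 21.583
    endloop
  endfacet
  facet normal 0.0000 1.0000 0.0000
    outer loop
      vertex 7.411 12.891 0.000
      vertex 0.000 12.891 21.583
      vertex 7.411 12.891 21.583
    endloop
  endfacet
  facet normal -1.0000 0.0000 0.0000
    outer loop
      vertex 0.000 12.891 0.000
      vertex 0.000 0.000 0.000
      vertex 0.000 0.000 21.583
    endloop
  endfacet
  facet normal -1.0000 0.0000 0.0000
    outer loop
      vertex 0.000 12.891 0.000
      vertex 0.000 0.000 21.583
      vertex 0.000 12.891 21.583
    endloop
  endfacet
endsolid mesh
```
; perimeter-only toolpath
G21 ; units = mm
G90 ; absolute positioning
G28 ; home
; layer 1
G0 Z3.083
G0 X0.000 Y0.000
G1 X18.257 Y0.000
G1 X18.257 Y3.909
G1 X7.411 Y3.909
G1 X7.411 Y12.891
G1 X0.000 Y12.891
G1 X0.000 Y0.000
; layer 2
G0 Z6.167
G0 X0.000 Y0.000
G1 X18.257 Y0.000
G1 X18.257 Y3.909
G1 X7.411 Y3.909
G1 X7.411 Y12.891
G1 X0.000 Y12.891
G1 X0.000 Y0.000
; layer 3
G0 Z9.250
G0 X0.000 Y0.000
G1 X18.257 Y0.000
G1 X18.257 Y3.909
G1 X7.411 Y3.909
G1 X7.411 Y12.891
G1 X0.000 Y12.891
G1 X0.000 Y0.000
; layer 4
G0 Z12.333
G0 X0.000 Y0.000
G1 X18.257 Y0.000
G1 X18.257 Y3.909
G1 X7.411 Y3.909
G1 X7.411 Y12.891
G1 X0.000 Y12.891
G1 X0.000 Y0.000
; layer 5
G0 Z15.416
G0 X0.000 Y0.000
G1 X18.257 Y0.000
G1 X18.257 Y3.909
G1 X7.411 Y3.909
G1 X7.411 Y12.891
G1 X0.000 Y12.891
G1 X0.000 Y0.000
; layer 6
G0 Z18.500
G0 X0.000 Y0.000
G1 X18.257 Y0.000
G1 X18.257 Y3.909
G1 X7.411 Y3.909
G1 X7.411 Y12.891
G1 X0.000 Y12.891
G1 X0.000 Y0.000
; layer 7
G0 Z21.583
G0 X0.000 Y0.000
G1 X18.257 Y0.000
G1 X18.257 Y3.909
G1 X7.411 Y3.909
G1 X7.411 Y12.891
G1 X0.000 Y12.891
G1 X0.000 Y0.000
M2 ; end

The solid is an L-shaped prism: outer 18.3 × 12.9 mm, arm thicknesses ≈ 3.91 mm (horizontal) and 7.41 mm (vertical), extruded 21.6 mm in z. Slicing at Δz = 3.083 mm — 7 equal slices spanning the solid's height, so layer i sits at z = i·h/7 — gives 7 non-empty perimeters. Each is a 6-segment closed polygon; G0 lifts to the layer z and rapids to the start vertex, then G1 traces the edges.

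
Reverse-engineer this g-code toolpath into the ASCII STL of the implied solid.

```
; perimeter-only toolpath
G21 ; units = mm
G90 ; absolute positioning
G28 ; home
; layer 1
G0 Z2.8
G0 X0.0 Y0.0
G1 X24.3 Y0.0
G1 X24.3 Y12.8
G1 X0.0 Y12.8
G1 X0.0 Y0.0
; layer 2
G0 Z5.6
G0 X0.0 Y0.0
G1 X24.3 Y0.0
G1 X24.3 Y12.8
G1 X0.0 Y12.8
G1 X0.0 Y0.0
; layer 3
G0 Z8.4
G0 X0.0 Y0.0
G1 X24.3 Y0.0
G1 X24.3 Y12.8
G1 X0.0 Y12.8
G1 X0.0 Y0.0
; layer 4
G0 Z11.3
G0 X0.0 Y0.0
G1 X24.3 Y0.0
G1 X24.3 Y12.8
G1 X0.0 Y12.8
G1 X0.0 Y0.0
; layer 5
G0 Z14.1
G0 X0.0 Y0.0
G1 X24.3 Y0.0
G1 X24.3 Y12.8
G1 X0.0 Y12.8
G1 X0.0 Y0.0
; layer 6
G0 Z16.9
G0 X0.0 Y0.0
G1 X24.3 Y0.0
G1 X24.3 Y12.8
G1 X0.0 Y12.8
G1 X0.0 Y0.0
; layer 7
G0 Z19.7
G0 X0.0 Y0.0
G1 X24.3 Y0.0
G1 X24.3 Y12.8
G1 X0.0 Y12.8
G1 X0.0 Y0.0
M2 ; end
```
solid part
  facet normal 0.0000 0.0000 -1.0000
    outer loop
      vertex 24.3 12.8 0.0
      vertex 24.3 0.0 0.0
      vertex 0.0 0.0 0.0
    endloop
  endfacet
  facet normal 0.0000 0.0000 -1.0000
    outer loop
      vertex 0.0 12.8 0.0
      vertex 24.3 12.8 0.0
      vertex 0.0 0.0 0.0
    endloop
  endfacet
  facet normal 0.0000 0.0000 1.0000
    outer loop
      vertex 0.0 0.0 19.7
      vertex 24.3 0.0 19.7
      vertex 24.3 12.8 19.7
    endloop
  endfacet
  facet normal 0.0000 0.0000 1.0000
    outer loop
      vertex 0.0 0.0 19.7
      vertex 24.3 12.8 19.7
      vertex 0.0 12.8 19.7
    endloop
  endfacet
  facet normal 0.0000 -1.0000 0.0000
    outer loop
      vertex 0.0 0.0 0.0
      vertex 24.3 0.0 0.0
      vertex 24.3 0.0 19.7
    endloop
  endfacet
  facet normal 0.0000 -1.0000 0.0000
    outer loop
      vertex 0.0 0.0 0.0
      vertex 24.3 0.0 19.7
      vertex 0.0 0.0 19.7
    endloop
  endfacet
  facet normal 0.0000 1.0000 0.0000
    outer loop
      vertex 24.3 12.8 19.7
      vertex 24.3 12.8 0.0
      vertex 0.0 12.8 0.0
    endloop
  endfacet
  facet normal 0.0000 1.0000 0.0000
    outer loop
      vertex 0.0 12.8 19.7
      vertex 24.3 12.8 19.7
      vertex 0.0 12.8 0.0
    endloop
  endfacet
  facet normal -1.0000 0.0000 0.0000
    outer loop
      vertex 0.0 12.8 19.7
      vertex 0.0 12.8 0.0
      vertex 0.0 0.0 0.0
    endloop
  endfacet
  facet normal -1.0000 0.0000 0.0000
    outer loop
      vertex 0.0 0.0 19.7
      vertex 0.0 12.8 19.7
      vertex 0.0 0.0 0.0
    endloop
  endfacet
  facet normal 1.0000 0.0000 0.0000
    outer loop
      vertex 24.3 0.0 0.0
      vertex 24.3 12.8 0.0
      vertex 24.3 12.8 19.7
    endloop
  endfacet
  facet normal 1.0000 0.0000 0.0000
    outer loop
      vertex 24.3 0.0 0.0
      vertex 24.3 12.8 19.7
      vertex 24.3 0.0 19.7
    endloop
  endfacet
endsolid part

The G0 Z moves step by Δz≈2.8 mm. Every layer's G1 loop is the same polygon, so the solid is a straight extrusion of it from z=0 to z≈19.7. Closing with flat bottom and top caps and triangulating gives 12 facets — a rectangular box, roughly 24.3 × 12.8 mm footprint and 19.7 mm tall.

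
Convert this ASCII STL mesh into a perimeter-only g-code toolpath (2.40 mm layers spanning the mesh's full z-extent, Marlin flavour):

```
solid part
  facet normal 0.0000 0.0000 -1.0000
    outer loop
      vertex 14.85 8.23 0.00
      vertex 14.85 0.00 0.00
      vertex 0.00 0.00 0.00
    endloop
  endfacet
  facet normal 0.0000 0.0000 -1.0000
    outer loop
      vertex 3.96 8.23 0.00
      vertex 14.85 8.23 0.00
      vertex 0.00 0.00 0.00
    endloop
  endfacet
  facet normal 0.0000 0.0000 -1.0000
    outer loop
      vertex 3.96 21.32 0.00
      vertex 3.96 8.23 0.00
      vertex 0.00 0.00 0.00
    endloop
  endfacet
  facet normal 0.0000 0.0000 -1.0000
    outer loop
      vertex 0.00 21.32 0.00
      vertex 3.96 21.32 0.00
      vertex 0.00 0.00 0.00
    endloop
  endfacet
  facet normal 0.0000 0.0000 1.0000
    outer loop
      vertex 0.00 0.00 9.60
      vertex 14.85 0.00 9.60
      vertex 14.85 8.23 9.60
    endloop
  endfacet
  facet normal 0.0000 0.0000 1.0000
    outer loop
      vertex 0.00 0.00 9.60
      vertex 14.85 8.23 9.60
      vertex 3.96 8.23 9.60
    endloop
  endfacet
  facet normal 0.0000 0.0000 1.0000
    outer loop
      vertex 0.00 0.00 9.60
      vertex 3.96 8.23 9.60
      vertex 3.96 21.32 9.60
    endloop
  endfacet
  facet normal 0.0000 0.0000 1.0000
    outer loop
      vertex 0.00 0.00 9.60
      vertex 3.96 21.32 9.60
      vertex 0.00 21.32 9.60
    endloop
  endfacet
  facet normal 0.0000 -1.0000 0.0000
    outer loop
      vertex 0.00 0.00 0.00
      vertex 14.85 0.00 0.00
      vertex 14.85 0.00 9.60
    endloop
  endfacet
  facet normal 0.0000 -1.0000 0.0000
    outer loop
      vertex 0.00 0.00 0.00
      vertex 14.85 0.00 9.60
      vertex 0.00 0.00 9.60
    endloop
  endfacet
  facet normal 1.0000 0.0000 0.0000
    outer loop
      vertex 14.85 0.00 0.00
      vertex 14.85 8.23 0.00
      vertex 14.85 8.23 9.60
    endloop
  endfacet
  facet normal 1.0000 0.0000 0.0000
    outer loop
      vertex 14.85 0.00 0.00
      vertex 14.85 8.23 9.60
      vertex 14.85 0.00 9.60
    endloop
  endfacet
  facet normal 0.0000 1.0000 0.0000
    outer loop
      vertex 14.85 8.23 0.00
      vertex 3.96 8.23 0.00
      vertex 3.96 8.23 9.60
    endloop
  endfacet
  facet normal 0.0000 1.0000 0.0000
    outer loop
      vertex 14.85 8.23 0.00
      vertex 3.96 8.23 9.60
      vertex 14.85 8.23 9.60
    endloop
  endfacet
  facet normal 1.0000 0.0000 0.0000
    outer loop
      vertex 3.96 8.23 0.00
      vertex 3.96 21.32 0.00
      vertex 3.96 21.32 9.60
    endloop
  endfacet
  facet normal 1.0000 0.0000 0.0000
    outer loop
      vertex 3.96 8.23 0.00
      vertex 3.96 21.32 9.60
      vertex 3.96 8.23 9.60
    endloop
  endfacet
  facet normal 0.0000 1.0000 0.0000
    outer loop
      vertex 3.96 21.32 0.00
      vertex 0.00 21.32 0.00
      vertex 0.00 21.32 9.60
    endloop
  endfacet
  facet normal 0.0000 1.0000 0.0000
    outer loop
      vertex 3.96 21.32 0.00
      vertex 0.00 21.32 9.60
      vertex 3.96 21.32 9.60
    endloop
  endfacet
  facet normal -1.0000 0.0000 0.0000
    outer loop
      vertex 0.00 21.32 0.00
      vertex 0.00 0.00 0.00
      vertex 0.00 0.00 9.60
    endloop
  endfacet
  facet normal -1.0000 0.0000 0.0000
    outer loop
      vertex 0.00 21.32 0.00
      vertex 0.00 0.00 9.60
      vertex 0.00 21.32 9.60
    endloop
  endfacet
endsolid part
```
; perimeter-only toolpath
G21 ; units = mm
G90 ; absolute positioning
G28 ; home
; layer 1
G0 Z2.40
G0 X0.00 Y0.00
G1 X14.85 Y0.00
G1 X14.85 Y8.23
G1 X3.96 Y8.23
G1 X3.96 Y21.32
G1 X0.00 Y21.32
G1 X0.00 Y0.00
; layer 2
G0 Z4.80
G0 X0.00 Y0.00
G1 X14.85 Y0.00
G1 X14.85 Y8.23
G1 X3.96 Y8.23
G1 X3.96 Y21.32
G1 X0.00 Y21.32
G1 X0.00 Y0.00
; layer 3
G0 Z7.20
G0 X0.00 Y0.00
G1 X14.85 Y0.00
G1 X14.85 Y8.23
G1 X3.96 Y8.23
G1 X3.96 Y21.32
G1 X0.00 Y21.32
G1 X0.00 Y0.00
; layer 4
G0 Z9.60
G0 X0.00 Y0.00
G1 X14.85 Y0.00
G1 X14.85 Y8.23
G1 X3.96 Y8.23
G1 X3.96 Y21.32
G1 X0.00 Y21.32
G1 X0.00 Y0.00
M2 ; end

The solid is an L-shaped prism: outer 14.8 × 21.3 mm, arm thicknesses ≈ 8.23 mm (horizontal) and 3.96 mm (vertical), extruded 9.6 mm in z. Slicing at Δz = 2.40 mm — 4 equal slices spanning the solid's height, so layer i sits at z = i·h/4 — gives 4 non-empty perimeters. Each is a 6-segment closed polygon; G0 lifts to the layer z and rapids to the start vertex, then G1 traces the edges.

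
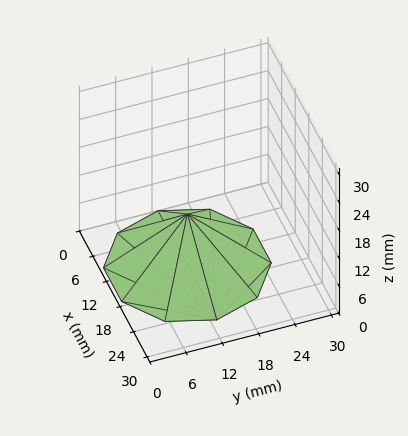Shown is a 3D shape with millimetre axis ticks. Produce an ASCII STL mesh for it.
Reading the render: the shape is a regular 10-sided pyramid, base circumscribed radius ≈ 13 mm, apex at z ≈ 11 mm (dimensions read to the nearest mm from the axis ticks). For the STL, each face is triangulated and given an outward normal.

solid part
  facet normal 0.0000 0.0000 -1.0000
    outer loop
      vertex 17.02 25.36 0.00
      vertex 23.52 20.64 0.00
      vertex 26.00 13.00 0.00
    endloop
  endfacet
  facet normal 0.0000 0.0000 -1.0000
    outer loop
      vertex 8.98 25.36 0.00
      vertex 17.02 25.36 0.00
      vertex 26.00 13.00 0.00
    endloop
  endfacet
  facet normal 0.0000 0.0000 -1.0000
    outer loop
      vertex 2.48 20.64 0.00
      vertex 8.98 25.36 0.00
      vertex 26.00 13.00 0.00
    endloop
  endfacet
  facet normal 0.0000 0.0000 -1.0000
    outer loop
      vertex 0.00 13.00 0.00
      vertex 2.48 20.64 0.00
      vertex 26.00 13.00 0.00
    endloop
  endfacet
  facet normal 0.0000 0.0000 -1.0000
    outer loop
      vertex 2.48 5.36 0.00
      vertex 0.00 13.00 0.00
      vertex 26.00 13.00 0.00
    endloop
  endfacet
  facet normal 0.0000 0.0000 -1.0000
    outer loop
      vertex 8.98 0.64 0.00
      vertex 2.48 5.36 0.00
      vertex 26.00 13.00 0.00
    endloop
  endfacet
  facet normal 0.0000 0.0000 -1.0000
    outer loop
      vertex 17.02 0.64 0.00
      vertex 8.98 0.64 0.00
      vertex 26.00 13.00 0.00
    endloop
  endfacet
  facet normal 0.0000 0.0000 -1.0000
    outer loop
      vertex 23.52 5.36 0.00
      vertex 17.02 0.64 0.00
      vertex 26.00 13.00 0.00
    endloop
  endfacet
  facet normal 0.6322 0.2052 0.7471
    outer loop
      vertex 26.00 13.00 0.00
      vertex 23.52 20.64 0.00
      vertex 13.00 13.00 11.00
    endloop
  endfacet
  facet normal 0.3906 0.5379 0.7471
    outer loop
      vertex 23.52 20.64 0.00
      vertex 17.02 25.36 0.00
      vertex 13.00 13.00 11.00
    endloop
  endfacet
  facet normal 0.0000 0.6648 0.7470
    outer loop
      vertex 17.02 25.36 0.00
      vertex 8.98 25.36 0.00
      vertex 13.00 13.00 11.00
    endloop
  endfacet
  facet normal -0.3906 0.5379 0.7471
    outer loop
      vertex 8.98 25.36 0.00
      vertex 2.48 20.64 0.00
      vertex 13.00 13.00 11.00
    endloop
  endfacet
  facet normal -0.6322 0.2052 0.7471
    outer loop
      vertex 2.48 20.64 0.00
      vertex 0.00 13.00 0.00
      vertex 13.00 13.00 11.00
    endloop
  endfacet
  facet normal -0.6322 -0.2052 0.7471
    outer loop
      vertex 0.00 13.00 0.00
      vertex 2.48 5.36 0.00
      vertex 13.00 13.00 11.00
    endloop
  endfacet
  facet normal -0.3906 -0.5379 0.7471
    outer loop
      vertex 2.48 5.36 0.00
      vertex 8.98 0.64 0.00
      vertex 13.00 13.00 11.00
    endloop
  endfacet
  facet normal 0.0000 -0.6648 0.7470
    outer loop
      vertex 8.98 0.64 0.00
      vertex 17.02 0.64 0.00
      vertex 13.00 13.00 11.00
    endloop
  endfacet
  facet normal 0.3906 -0.5379 0.7471
    outer loop
      vertex 17.02 0.64 0.00
      vertex 23.52 5.36 0.00
      vertex 13.00 13.00 11.00
    endloop
  endfacet
  facet normal 0.6322 -0.2052 0.7471
    outer loop
      vertex 23.52 5.36 0.00
      vertex 26.00 13.00 0.00
      vertex 13.00 13.00 11.00
    endloop
  endfacet
endsolid part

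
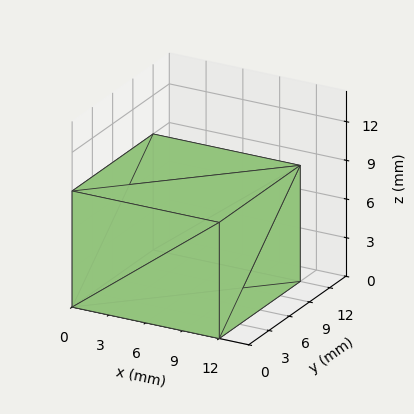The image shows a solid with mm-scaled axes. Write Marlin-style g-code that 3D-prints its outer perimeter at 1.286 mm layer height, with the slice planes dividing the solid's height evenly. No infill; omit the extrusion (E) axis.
Reading the render: the shape is a rectangular box, roughly 12 × 12 mm footprint and 9 mm tall (dimensions read to the nearest mm from the axis ticks). For the g-code, the solid's height is divided into equal slices at the stated Δz and each level perimeter traced with G1 moves after a G0 lift.

; perimeter-only toolpath
G21 ; units = mm
G90 ; absolute positioning
G28 ; home
; layer 1
G0 Z1.286
G0 X0.000 Y0.000
G1 X12.000 Y0.000
G1 X12.000 Y12.000
G1 X0.000 Y12.000
G1 X0.000 Y0.000
; layer 2
G0 Z2.571
G0 X0.000 Y0.000
G1 X12.000 Y0.000
G1 X12.000 Y12.000
G1 X0.000 Y12.000
G1 X0.000 Y0.000
; layer 3
G0 Z3.857
G0 X0.000 Y0.000
G1 X12.000 Y0.000
G1 X12.000 Y12.000
G1 X0.000 Y12.000
G1 X0.000 Y0.000
; layer 4
G0 Z5.143
G0 X0.000 Y0.000
G1 X12.000 Y0.000
G1 X12.000 Y12.000
G1 X0.000 Y12.000
G1 X0.000 Y0.000
; layer 5
G0 Z6.429
G0 X0.000 Y0.000
G1 X12.000 Y0.000
G1 X12.000 Y12.000
G1 X0.000 Y12.000
G1 X0.000 Y0.000
; layer 6
G0 Z7.714
G0 X0.000 Y0.000
G1 X12.000 Y0.000
G1 X12.000 Y12.000
G1 X0.000 Y12.000
G1 X0.000 Y0.000
; layer 7
G0 Z9.000
G0 X0.000 Y0.000
G1 X12.000 Y0.000
G1 X12.000 Y12.000
G1 X0.000 Y12.000
G1 X0.000 Y0.000
M2 ; end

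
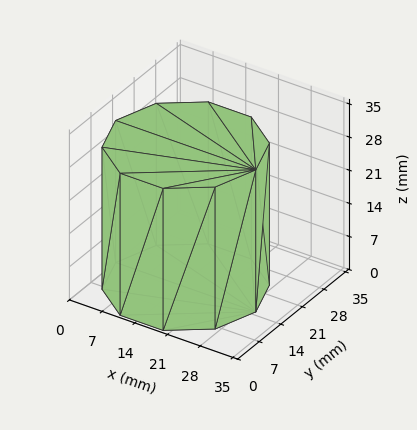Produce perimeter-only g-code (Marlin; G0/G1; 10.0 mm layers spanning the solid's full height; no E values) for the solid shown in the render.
Reading the render: the shape is a regular 10-sided prism (a cylinder approximated with 10 flat sides), circumscribed radius ≈ 15 mm, height ≈ 30 mm (dimensions read to the nearest mm from the axis ticks). For the g-code, the solid's height is divided into equal slices at the stated Δz and each level perimeter traced with G1 moves after a G0 lift.

; perimeter-only toolpath
G21 ; units = mm
G90 ; absolute positioning
G28 ; home
; layer 1
G0 Z10.0
G0 X30.0 Y15.0
G1 X27.1 Y23.8
G1 X19.6 Y29.3
G1 X10.4 Y29.3
G1 X2.9 Y23.8
G1 X0.0 Y15.0
G1 X2.9 Y6.2
G1 X10.4 Y0.7
G1 X19.6 Y0.7
G1 X27.1 Y6.2
G1 X30.0 Y15.0
; layer 2
G0 Z20.0
G0 X30.0 Y15.0
G1 X27.1 Y23.8
G1 X19.6 Y29.3
G1 X10.4 Y29.3
G1 X2.9 Y23.8
G1 X0.0 Y15.0
G1 X2.9 Y6.2
G1 X10.4 Y0.7
G1 X19.6 Y0.7
G1 X27.1 Y6.2
G1 X30.0 Y15.0
; layer 3
G0 Z30.0
G0 X30.0 Y15.0
G1 X27.1 Y23.8
G1 X19.6 Y29.3
G1 X10.4 Y29.3
G1 X2.9 Y23.8
G1 X0.0 Y15.0
G1 X2.9 Y6.2
G1 X10.4 Y0.7
G1 X19.6 Y0.7
G1 X27.1 Y6.2
G1 X30.0 Y15.0
M2 ; end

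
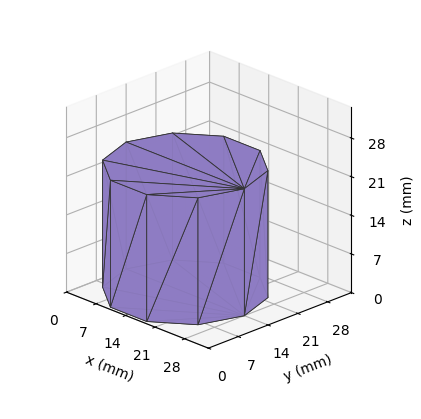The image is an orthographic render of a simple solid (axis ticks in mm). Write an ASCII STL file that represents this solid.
Reading the render: the shape is a regular 10-sided prism (a cylinder approximated with 10 flat sides), circumscribed radius ≈ 14 mm, height ≈ 23 mm (dimensions read to the nearest mm from the axis ticks). For the STL, each face is triangulated and given an outward normal.

solid part
  facet normal 0.0000 0.0000 -1.0000
    outer loop
      vertex 18.3 27.3 0.0
      vertex 25.3 22.2 0.0
      vertex 28.0 14.0 0.0
    endloop
  endfacet
  facet normal 0.0000 0.0000 -1.0000
    outer loop
      vertex 9.7 27.3 0.0
      vertex 18.3 27.3 0.0
      vertex 28.0 14.0 0.0
    endloop
  endfacet
  facet normal 0.0000 0.0000 -1.0000
    outer loop
      vertex 2.7 22.2 0.0
      vertex 9.7 27.3 0.0
      vertex 28.0 14.0 0.0
    endloop
  endfacet
  facet normal 0.0000 0.0000 -1.0000
    outer loop
      vertex 0.0 14.0 0.0
      vertex 2.7 22.2 0.0
      vertex 28.0 14.0 0.0
    endloop
  endfacet
  facet normal 0.0000 0.0000 -1.0000
    outer loop
      vertex 2.7 5.8 0.0
      vertex 0.0 14.0 0.0
      vertex 28.0 14.0 0.0
    endloop
  endfacet
  facet normal 0.0000 0.0000 -1.0000
    outer loop
      vertex 9.7 0.7 0.0
      vertex 2.7 5.8 0.0
      vertex 28.0 14.0 0.0
    endloop
  endfacet
  facet normal 0.0000 0.0000 -1.0000
    outer loop
      vertex 18.3 0.7 0.0
      vertex 9.7 0.7 0.0
      vertex 28.0 14.0 0.0
    endloop
  endfacet
  facet normal 0.0000 0.0000 -1.0000
    outer loop
      vertex 25.3 5.8 0.0
      vertex 18.3 0.7 0.0
      vertex 28.0 14.0 0.0
    endloop
  endfacet
  facet normal 0.0000 0.0000 1.0000
    outer loop
      vertex 28.0 14.0 23.0
      vertex 25.3 22.2 23.0
      vertex 18.3 27.3 23.0
    endloop
  endfacet
  facet normal 0.0000 0.0000 1.0000
    outer loop
      vertex 28.0 14.0 23.0
      vertex 18.3 27.3 23.0
      vertex 9.7 27.3 23.0
    endloop
  endfacet
  facet normal 0.0000 0.0000 1.0000
    outer loop
      vertex 28.0 14.0 23.0
      vertex 9.7 27.3 23.0
      vertex 2.7 22.2 23.0
    endloop
  endfacet
  facet normal 0.0000 0.0000 1.0000
    outer loop
      vertex 28.0 14.0 23.0
      vertex 2.7 22.2 23.0
      vertex 0.0 14.0 23.0
    endloop
  endfacet
  facet normal 0.0000 0.0000 1.0000
    outer loop
      vertex 28.0 14.0 23.0
      vertex 0.0 14.0 23.0
      vertex 2.7 5.8 23.0
    endloop
  endfacet
  facet normal 0.0000 0.0000 1.0000
    outer loop
      vertex 28.0 14.0 23.0
      vertex 2.7 5.8 23.0
      vertex 9.7 0.7 23.0
    endloop
  endfacet
  facet normal 0.0000 0.0000 1.0000
    outer loop
      vertex 28.0 14.0 23.0
      vertex 9.7 0.7 23.0
      vertex 18.3 0.7 23.0
    endloop
  endfacet
  facet normal 0.0000 0.0000 1.0000
    outer loop
      vertex 28.0 14.0 23.0
      vertex 18.3 0.7 23.0
      vertex 25.3 5.8 23.0
    endloop
  endfacet
  facet normal 0.9498 0.3128 0.0000
    outer loop
      vertex 28.0 14.0 0.0
      vertex 25.3 22.2 0.0
      vertex 25.3 22.2 23.0
    endloop
  endfacet
  facet normal 0.9498 0.3128 0.0000
    outer loop
      vertex 28.0 14.0 0.0
      vertex 25.3 22.2 23.0
      vertex 28.0 14.0 23.0
    endloop
  endfacet
  facet normal 0.5889 0.8082 0.0000
    outer loop
      vertex 25.3 22.2 0.0
      vertex 18.3 27.3 0.0
      vertex 18.3 27.3 23.0
    endloop
  endfacet
  facet normal 0.5889 0.8082 0.0000
    outer loop
      vertex 25.3 22.2 0.0
      vertex 18.3 27.3 23.0
      vertex 25.3 22.2 23.0
    endloop
  endfacet
  facet normal 0.0000 1.0000 0.0000
    outer loop
      vertex 18.3 27.3 0.0
      vertex 9.7 27.3 0.0
      vertex 9.7 27.3 23.0
    endloop
  endfacet
  facet normal 0.0000 1.0000 0.0000
    outer loop
      vertex 18.3 27.3 0.0
      vertex 9.7 27.3 23.0
      vertex 18.3 27.3 23.0
    endloop
  endfacet
  facet normal -0.5889 0.8082 0.0000
    outer loop
      vertex 9.7 27.3 0.0
      vertex 2.7 22.2 0.0
      vertex 2.7 22.2 23.0
    endloop
  endfacet
  facet normal -0.5889 0.8082 0.0000
    outer loop
      vertex 9.7 27.3 0.0
      vertex 2.7 22.2 23.0
      vertex 9.7 27.3 23.0
    endloop
  endfacet
  facet normal -0.9498 0.3128 0.0000
    outer loop
      vertex 2.7 22.2 0.0
      vertex 0.0 14.0 0.0
      vertex 0.0 14.0 23.0
    endloop
  endfacet
  facet normal -0.9498 0.3128 0.0000
    outer loop
      vertex 2.7 22.2 0.0
      vertex 0.0 14.0 23.0
      vertex 2.7 22.2 23.0
    endloop
  endfacet
  facet normal -0.9498 -0.3128 0.0000
    outer loop
      vertex 0.0 14.0 0.0
      vertex 2.7 5.8 0.0
      vertex 2.7 5.8 23.0
    endloop
  endfacet
  facet normal -0.9498 -0.3128 0.0000
    outer loop
      vertex 0.0 14.0 0.0
      vertex 2.7 5.8 23.0
      vertex 0.0 14.0 23.0
    endloop
  endfacet
  facet normal -0.5889 -0.8082 0.0000
    outer loop
      vertex 2.7 5.8 0.0
      vertex 9.7 0.7 0.0
      vertex 9.7 0.7 23.0
    endloop
  endfacet
  facet normal -0.5889 -0.8082 0.0000
    outer loop
      vertex 2.7 5.8 0.0
      vertex 9.7 0.7 23.0
      vertex 2.7 5.8 23.0
    endloop
  endfacet
  facet normal 0.0000 -1.0000 0.0000
    outer loop
      vertex 9.7 0.7 0.0
      vertex 18.3 0.7 0.0
      vertex 18.3 0.7 23.0
    endloop
  endfacet
  facet normal 0.0000 -1.0000 0.0000
    outer loop
      vertex 9.7 0.7 0.0
      vertex 18.3 0.7 23.0
      vertex 9.7 0.7 23.0
    endloop
  endfacet
  facet normal 0.5889 -0.8082 0.0000
    outer loop
      vertex 18.3 0.7 0.0
      vertex 25.3 5.8 0.0
      vertex 25.3 5.8 23.0
    endloop
  endfacet
  facet normal 0.5889 -0.8082 0.0000
    outer loop
      vertex 18.3 0.7 0.0
      vertex 25.3 5.8 23.0
      vertex 18.3 0.7 23.0
    endloop
  endfacet
  facet normal 0.9498 -0.3128 0.0000
    outer loop
      vertex 25.3 5.8 0.0
      vertex 28.0 14.0 0.0
      vertex 28.0 14.0 23.0
    endloop
  endfacet
  facet normal 0.9498 -0.3128 0.0000
    outer loop
      vertex 25.3 5.8 0.0
      vertex 28.0 14.0 23.0
      vertex 25.3 5.8 23.0
    endloop
  endfacet
endsolid part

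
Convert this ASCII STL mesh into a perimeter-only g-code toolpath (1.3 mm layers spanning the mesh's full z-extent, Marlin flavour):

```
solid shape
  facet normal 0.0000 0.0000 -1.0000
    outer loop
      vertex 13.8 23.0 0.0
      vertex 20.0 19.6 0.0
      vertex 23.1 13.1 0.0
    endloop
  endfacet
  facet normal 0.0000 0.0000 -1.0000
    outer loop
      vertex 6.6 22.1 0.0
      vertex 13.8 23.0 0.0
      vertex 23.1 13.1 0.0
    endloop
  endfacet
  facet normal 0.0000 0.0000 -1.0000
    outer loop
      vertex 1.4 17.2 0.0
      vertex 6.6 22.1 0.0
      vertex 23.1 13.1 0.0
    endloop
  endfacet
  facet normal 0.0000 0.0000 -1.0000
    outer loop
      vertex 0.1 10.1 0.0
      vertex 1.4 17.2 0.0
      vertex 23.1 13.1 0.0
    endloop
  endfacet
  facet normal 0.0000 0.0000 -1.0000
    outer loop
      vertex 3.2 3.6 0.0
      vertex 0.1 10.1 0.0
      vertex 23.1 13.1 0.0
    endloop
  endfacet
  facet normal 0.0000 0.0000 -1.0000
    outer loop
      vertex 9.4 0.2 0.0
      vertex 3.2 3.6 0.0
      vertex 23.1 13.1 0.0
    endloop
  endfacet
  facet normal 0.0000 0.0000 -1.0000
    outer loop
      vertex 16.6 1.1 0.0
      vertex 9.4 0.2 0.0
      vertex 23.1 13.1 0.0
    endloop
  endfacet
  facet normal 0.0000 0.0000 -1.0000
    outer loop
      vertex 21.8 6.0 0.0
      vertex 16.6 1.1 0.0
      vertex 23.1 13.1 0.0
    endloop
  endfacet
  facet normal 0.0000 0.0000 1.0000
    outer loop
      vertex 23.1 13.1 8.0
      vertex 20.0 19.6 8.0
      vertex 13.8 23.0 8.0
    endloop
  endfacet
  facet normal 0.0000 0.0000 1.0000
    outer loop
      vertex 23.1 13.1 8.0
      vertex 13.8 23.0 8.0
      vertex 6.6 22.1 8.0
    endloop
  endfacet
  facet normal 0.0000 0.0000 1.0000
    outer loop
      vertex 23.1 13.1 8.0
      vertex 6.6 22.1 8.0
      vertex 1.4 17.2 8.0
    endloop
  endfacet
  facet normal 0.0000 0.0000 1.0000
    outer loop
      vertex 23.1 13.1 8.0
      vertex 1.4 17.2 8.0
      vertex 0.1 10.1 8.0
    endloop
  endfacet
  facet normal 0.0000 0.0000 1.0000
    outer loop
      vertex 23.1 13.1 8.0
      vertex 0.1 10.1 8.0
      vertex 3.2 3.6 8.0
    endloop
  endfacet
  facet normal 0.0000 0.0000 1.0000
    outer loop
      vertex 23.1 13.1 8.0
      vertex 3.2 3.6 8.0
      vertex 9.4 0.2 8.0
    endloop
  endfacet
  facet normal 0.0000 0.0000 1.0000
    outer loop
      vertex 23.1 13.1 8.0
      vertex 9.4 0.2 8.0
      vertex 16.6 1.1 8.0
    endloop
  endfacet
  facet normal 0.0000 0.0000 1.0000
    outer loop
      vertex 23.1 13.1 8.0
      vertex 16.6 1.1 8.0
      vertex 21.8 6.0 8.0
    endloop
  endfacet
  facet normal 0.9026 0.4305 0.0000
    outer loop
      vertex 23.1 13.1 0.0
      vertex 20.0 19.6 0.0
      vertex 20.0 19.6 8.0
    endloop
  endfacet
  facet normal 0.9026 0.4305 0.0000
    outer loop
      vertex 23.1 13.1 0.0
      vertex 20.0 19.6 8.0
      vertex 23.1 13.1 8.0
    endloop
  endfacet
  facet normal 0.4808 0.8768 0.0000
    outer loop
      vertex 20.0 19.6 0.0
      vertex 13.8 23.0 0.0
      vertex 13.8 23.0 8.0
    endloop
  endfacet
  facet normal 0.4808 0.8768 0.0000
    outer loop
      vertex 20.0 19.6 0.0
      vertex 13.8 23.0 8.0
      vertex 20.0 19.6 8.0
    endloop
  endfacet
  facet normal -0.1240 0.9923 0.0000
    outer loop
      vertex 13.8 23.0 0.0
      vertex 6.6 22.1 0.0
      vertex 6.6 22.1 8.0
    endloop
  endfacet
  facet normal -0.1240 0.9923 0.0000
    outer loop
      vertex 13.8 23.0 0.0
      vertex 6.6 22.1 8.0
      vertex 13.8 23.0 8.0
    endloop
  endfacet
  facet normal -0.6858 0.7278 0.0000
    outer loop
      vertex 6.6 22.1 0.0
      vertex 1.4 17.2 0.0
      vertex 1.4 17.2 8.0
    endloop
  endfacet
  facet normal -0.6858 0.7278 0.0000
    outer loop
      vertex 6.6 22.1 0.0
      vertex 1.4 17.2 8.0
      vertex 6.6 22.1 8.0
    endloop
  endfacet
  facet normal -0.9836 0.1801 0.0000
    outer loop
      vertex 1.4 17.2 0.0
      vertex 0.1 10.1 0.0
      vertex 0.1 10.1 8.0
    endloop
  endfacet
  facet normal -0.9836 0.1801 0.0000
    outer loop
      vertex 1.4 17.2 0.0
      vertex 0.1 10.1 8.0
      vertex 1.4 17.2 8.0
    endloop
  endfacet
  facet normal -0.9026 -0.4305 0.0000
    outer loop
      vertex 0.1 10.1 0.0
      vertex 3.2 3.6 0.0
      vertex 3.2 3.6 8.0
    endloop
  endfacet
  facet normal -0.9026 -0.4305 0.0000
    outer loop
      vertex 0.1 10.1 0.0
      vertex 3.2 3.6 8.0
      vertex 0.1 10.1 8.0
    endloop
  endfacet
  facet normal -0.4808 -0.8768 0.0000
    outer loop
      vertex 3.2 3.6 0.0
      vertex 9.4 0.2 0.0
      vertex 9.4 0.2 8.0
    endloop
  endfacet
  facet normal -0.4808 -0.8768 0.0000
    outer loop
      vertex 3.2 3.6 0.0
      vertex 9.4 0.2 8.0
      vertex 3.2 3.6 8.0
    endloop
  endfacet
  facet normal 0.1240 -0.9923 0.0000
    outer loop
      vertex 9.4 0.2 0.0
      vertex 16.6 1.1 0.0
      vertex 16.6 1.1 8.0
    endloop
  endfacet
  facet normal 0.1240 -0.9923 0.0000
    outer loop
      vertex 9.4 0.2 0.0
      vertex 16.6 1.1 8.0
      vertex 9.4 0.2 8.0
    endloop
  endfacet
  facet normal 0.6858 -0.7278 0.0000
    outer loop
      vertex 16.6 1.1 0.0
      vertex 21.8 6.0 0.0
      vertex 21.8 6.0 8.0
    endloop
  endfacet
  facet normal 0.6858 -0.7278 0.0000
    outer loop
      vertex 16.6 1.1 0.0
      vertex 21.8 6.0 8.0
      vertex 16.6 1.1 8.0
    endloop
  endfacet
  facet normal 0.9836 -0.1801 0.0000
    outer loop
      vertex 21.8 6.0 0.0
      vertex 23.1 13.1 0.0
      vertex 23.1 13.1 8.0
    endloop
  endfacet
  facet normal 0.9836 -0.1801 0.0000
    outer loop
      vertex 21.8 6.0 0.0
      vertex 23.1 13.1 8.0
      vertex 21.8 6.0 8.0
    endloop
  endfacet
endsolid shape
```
; perimeter-only toolpath
G21 ; units = mm
G90 ; absolute positioning
G28 ; home
; layer 1
G0 Z1.3
G0 X23.1 Y13.1
G1 X20.0 Y19.6
G1 X13.8 Y23.0
G1 X6.6 Y22.1
G1 X1.4 Y17.2
G1 X0.1 Y10.1
G1 X3.2 Y3.6
G1 X9.4 Y0.2
G1 X16.6 Y1.1
G1 X21.8 Y6.0
G1 X23.1 Y13.1
; layer 2
G0 Z2.7
G0 X23.1 Y13.1
G1 X20.0 Y19.6
G1 X13.8 Y23.0
G1 X6.6 Y22.1
G1 X1.4 Y17.2
G1 X0.1 Y10.1
G1 X3.2 Y3.6
G1 X9.4 Y0.2
G1 X16.6 Y1.1
G1 X21.8 Y6.0
G1 X23.1 Y13.1
; layer 3
G0 Z4.0
G0 X23.1 Y13.1
G1 X20.0 Y19.6
G1 X13.8 Y23.0
G1 X6.6 Y22.1
G1 X1.4 Y17.2
G1 X0.1 Y10.1
G1 X3.2 Y3.6
G1 X9.4 Y0.2
G1 X16.6 Y1.1
G1 X21.8 Y6.0
G1 X23.1 Y13.1
; layer 4
G0 Z5.3
G0 X23.1 Y13.1
G1 X20.0 Y19.6
G1 X13.8 Y23.0
G1 X6.6 Y22.1
G1 X1.4 Y17.2
G1 X0.1 Y10.1
G1 X3.2 Y3.6
G1 X9.4 Y0.2
G1 X16.6 Y1.1
G1 X21.8 Y6.0
G1 X23.1 Y13.1
; layer 5
G0 Z6.7
G0 X23.1 Y13.1
G1 X20.0 Y19.6
G1 X13.8 Y23.0
G1 X6.6 Y22.1
G1 X1.4 Y17.2
G1 X0.1 Y10.1
G1 X3.2 Y3.6
G1 X9.4 Y0.2
G1 X16.6 Y1.1
G1 X21.8 Y6.0
G1 X23.1 Y13.1
; layer 6
G0 Z8.0
G0 X23.1 Y13.1
G1 X20.0 Y19.6
G1 X13.8 Y23.0
G1 X6.6 Y22.1
G1 X1.4 Y17.2
G1 X0.1 Y10.1
G1 X3.2 Y3.6
G1 X9.4 Y0.2
G1 X16.6 Y1.1
G1 X21.8 Y6.0
G1 X23.1 Y13.1
M2 ; end

The solid is a regular 10-sided prism (a cylinder approximated with 10 flat sides), circumscribed radius ≈ 11.6 mm, height ≈ 8 mm. Slicing at Δz = 1.3 mm — 6 equal slices spanning the solid's height, so layer i sits at z = i·h/6 — gives 6 non-empty perimeters. Each is a 10-segment closed polygon; G0 lifts to the layer z and rapids to the start vertex, then G1 traces the edges.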